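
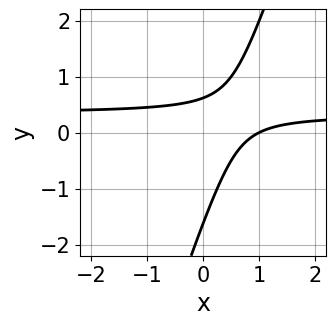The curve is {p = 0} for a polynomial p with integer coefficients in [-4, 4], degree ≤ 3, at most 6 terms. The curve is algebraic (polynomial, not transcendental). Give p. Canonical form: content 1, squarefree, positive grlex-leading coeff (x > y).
3*x*y - y^2 - x - y + 1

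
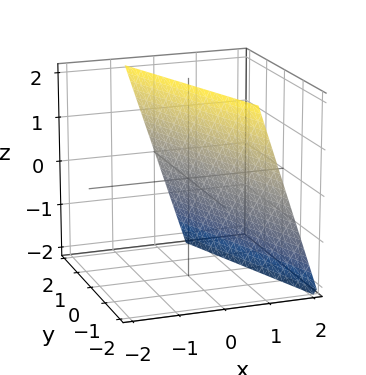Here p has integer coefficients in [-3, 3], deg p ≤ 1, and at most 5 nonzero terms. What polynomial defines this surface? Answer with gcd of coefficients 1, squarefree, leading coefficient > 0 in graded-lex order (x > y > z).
First, deg p = 1.
Then, against the integer gridlines: it meets the z-axis at z = 2 (among the integer gridlines); it crosses the y-axis at the gridline y = 2.
Finally, together with the visible shape, these determine p as stated.

3*x + y + z - 2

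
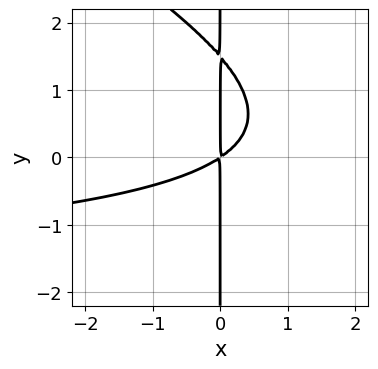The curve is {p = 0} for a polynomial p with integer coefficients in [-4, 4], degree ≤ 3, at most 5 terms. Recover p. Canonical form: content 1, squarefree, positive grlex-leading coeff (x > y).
x^2*y + 2*x*y^2 + 2*x^2 - 3*x*y

The degree is 3 — the shape is more complex than any degree-2 curve.
Checking where it meets the axes: every point of the y-axis in the box is on the curve.
Matching integer coefficients to the picture gives p.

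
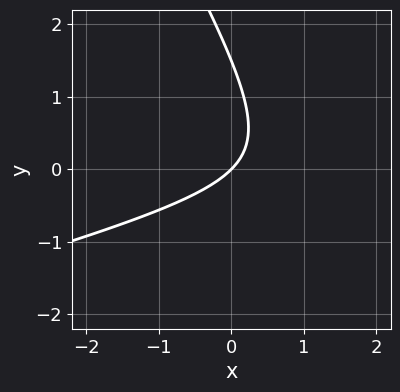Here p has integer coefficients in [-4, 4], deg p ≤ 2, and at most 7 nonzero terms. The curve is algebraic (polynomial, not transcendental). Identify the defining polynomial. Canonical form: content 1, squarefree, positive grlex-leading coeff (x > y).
x^2 - 3*x*y - 2*y^2 - 3*x + 3*y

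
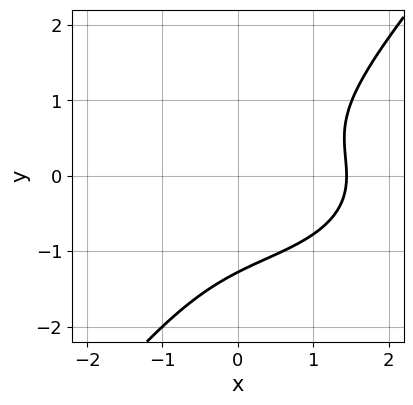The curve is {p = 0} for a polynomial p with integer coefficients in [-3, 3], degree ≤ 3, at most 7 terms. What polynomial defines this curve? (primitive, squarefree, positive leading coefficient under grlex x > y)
First, degree: a generic line meets the curve in up to 3 points, so deg p = 3.
Finally, solving for integer coefficients yields p as stated.

x^3 + 3*x*y^2 - 3*y^3 - 2*y^2 - 3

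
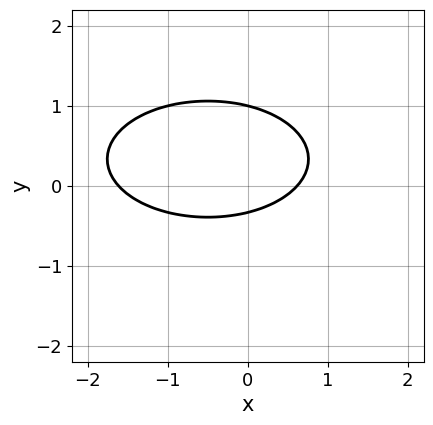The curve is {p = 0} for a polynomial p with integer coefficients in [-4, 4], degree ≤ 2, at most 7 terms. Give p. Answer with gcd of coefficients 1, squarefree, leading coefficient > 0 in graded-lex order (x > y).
First, degree: the shape is more complex than any degree-1 curve, so deg p = 2.
Then, checking where it meets the axes: one y-axis crossing is at y = 1.
Finally, these observations pin down the coefficients.

x^2 + 3*y^2 + x - 2*y - 1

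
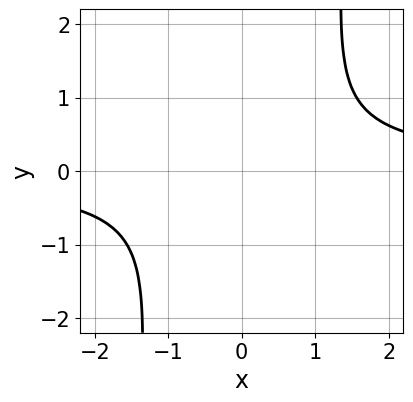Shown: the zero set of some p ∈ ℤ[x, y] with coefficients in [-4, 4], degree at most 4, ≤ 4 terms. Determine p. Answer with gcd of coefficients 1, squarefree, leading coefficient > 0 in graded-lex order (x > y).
3*x^3*y - 3*x^2 - 2*x*y - y^2

1. deg p = 4. A generic line meets the curve in up to 4 points.
2. Matching integer coefficients to the picture gives p.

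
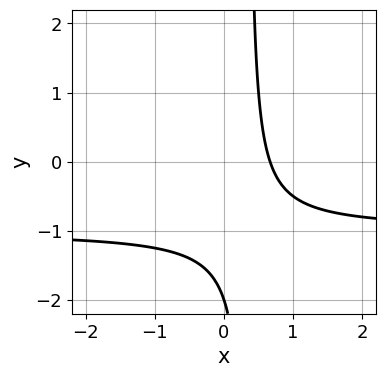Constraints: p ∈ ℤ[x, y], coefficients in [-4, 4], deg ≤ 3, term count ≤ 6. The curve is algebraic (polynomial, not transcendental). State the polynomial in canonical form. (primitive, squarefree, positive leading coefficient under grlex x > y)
3*x*y + 3*x - y - 2

First, deg p = 2.
Then, from the axis intercepts and sections: it crosses the y-axis at the gridline y = -2.
Finally, solving for integer coefficients yields p as stated.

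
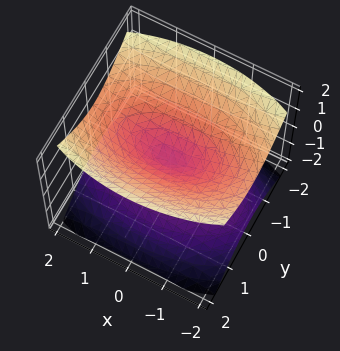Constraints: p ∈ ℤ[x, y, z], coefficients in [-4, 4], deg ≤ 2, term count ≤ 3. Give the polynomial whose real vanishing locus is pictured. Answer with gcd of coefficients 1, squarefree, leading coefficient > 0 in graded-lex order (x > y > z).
First, I count 2 distinct pieces.
Then, deg p = 2.
Next, symmetries: mirror symmetry x ↦ −x ⇒ only even powers of x; mirror symmetry y ↦ −y ⇒ only even powers of y; it's symmetric under z → −z, forcing even powers of z.
Next, observable constraints: one y-axis crossing is at y = 0; it crosses the z-axis at the gridline z = 0.
Finally, putting this together gives p.

x^2 + 3*y^2 - 3*z^2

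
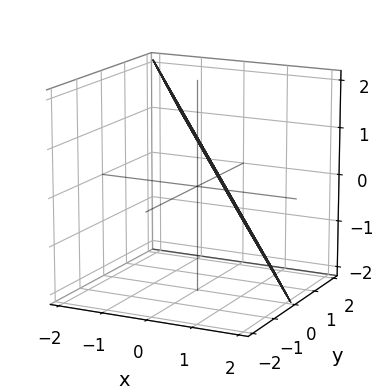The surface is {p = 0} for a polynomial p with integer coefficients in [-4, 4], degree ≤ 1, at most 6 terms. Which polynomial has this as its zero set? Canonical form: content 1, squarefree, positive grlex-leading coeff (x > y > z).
3*x + 2*y + 2*z - 2

Degree: the surface is flat (a plane), so deg p = 1.
Observable constraints: it meets the z-axis at z = 1 (among the integer gridlines); it meets the y-axis at y = 1 (among the integer gridlines).
Together with the visible shape, these determine p as stated.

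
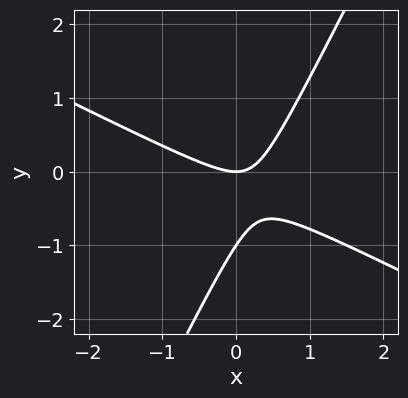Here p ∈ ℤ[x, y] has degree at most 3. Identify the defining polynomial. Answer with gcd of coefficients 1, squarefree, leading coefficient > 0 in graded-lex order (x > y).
2*x^2 + 3*x*y - 2*y^2 - 2*y

(a) The degree is 2 — no degree-1 curve has this shape.
(b) From the axis intercepts and sections: one x-axis crossing is at x = 0; among the integer gridlines, it crosses the y-axis at y ∈ {-1, 0}.
(c) Together with the visible shape, these determine p as stated.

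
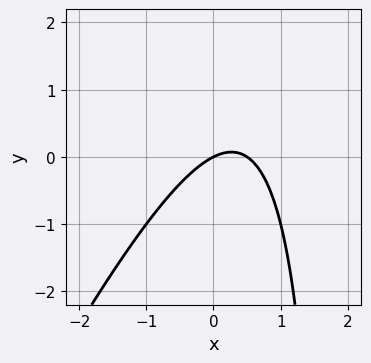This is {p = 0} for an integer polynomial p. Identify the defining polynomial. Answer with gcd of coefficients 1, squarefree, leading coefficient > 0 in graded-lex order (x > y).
Degree: no degree-1 curve has this shape, so deg p = 2.
Checking where it meets the axes: it crosses the y-axis at the gridline y = 0; it meets the x-axis at x = 0 (among the integer gridlines).
Assembling these constraints gives the stated polynomial.

2*x^2 - x*y - x + 2*y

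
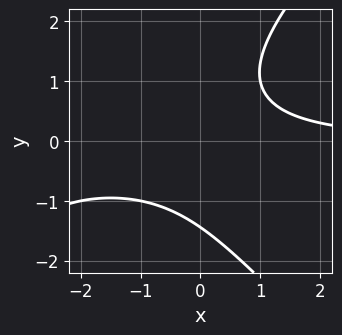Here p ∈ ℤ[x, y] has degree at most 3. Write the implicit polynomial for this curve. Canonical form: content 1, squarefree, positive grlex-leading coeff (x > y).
x^2*y - y^3 + 3*x*y - 3

Degree: a generic line meets the curve in up to 3 points, so deg p = 3.
Checking where it meets the axes: the curve avoids every integer x-axis point in the box.
The integer polynomial consistent with all of this is the stated p.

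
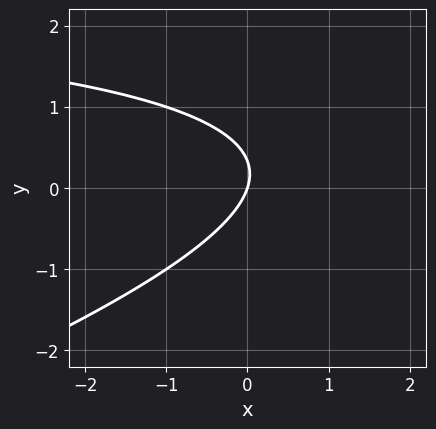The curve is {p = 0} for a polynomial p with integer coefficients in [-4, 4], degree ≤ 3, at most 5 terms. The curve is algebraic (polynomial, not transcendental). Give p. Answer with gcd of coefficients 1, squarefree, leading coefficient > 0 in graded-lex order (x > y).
x*y - 3*y^2 - 3*x + y

1. deg p = 2.
2. Checking where it meets the axes: it meets the y-axis at y = 0 (among the integer gridlines); it meets the x-axis at x = 0 (among the integer gridlines).
3. Solving for integer coefficients yields p as stated.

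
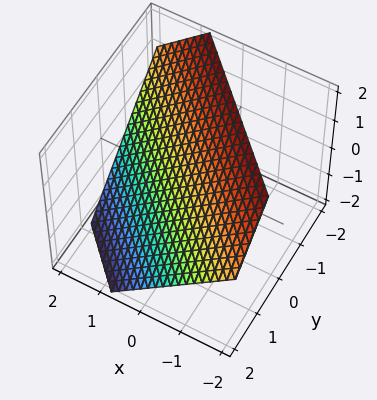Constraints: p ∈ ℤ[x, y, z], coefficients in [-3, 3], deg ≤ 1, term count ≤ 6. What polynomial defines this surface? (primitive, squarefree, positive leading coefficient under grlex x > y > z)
3*x + 3*y + 3*z - 2

1. deg p = 1.
2. Matching integer coefficients to the picture gives p.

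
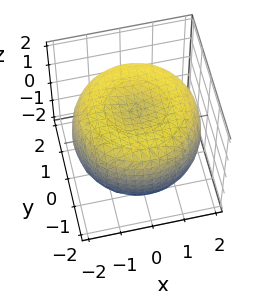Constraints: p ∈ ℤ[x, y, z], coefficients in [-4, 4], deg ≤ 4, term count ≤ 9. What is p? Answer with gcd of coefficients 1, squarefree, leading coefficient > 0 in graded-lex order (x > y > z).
x^4 + 2*x^2*y^2 + y^4 - 3*x^2 - 3*y^2 + 3*z^2 - 3

1. The degree is 4 — the shape is more complex than any degree-3 surface.
2. Symmetry: every cross-section ⟂ z is a circle, so x, y appear only via x² + y².
3. Reading off the gridlines: a circular section at z = 1 has radius between 1 and 2; the z-axis gridline crossings are at z ∈ {-1, 1}.
4. These observations pin down the coefficients.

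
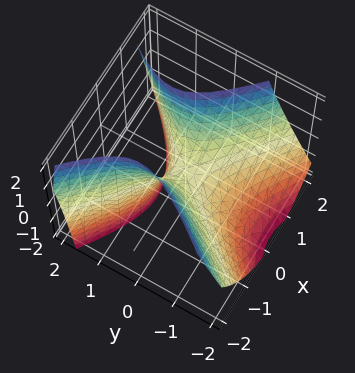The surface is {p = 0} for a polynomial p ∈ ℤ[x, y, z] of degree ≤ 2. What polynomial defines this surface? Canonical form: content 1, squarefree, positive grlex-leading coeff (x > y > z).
Degree: a generic line meets the surface in up to 2 points, so deg p = 2.
Checking where it meets the axes: it meets the z-axis at z = 0 (among the integer gridlines); one y-axis crossing is at y = 0; it meets the x-axis at x = 0 (among the integer gridlines).
Matching integer coefficients to the picture gives p.

3*x^2 + x*y - 3*y^2 + 2*y*z - 2*z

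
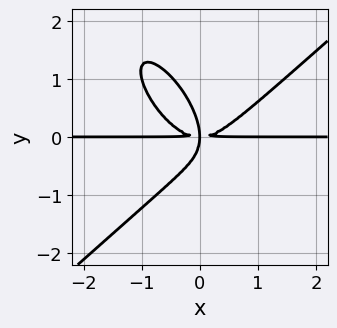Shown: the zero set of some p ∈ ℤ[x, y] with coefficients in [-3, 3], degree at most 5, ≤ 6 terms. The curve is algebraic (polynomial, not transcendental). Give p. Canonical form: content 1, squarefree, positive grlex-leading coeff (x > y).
3*x^3*y - 2*x*y^3 - 2*y^4 - 3*x*y^2

1. The degree is 4 — a generic line meets the curve in up to 4 points.
2. Reading off the gridlines: the visible x-axis segment lies entirely on the curve.
3. Together with the visible shape, these determine p as stated.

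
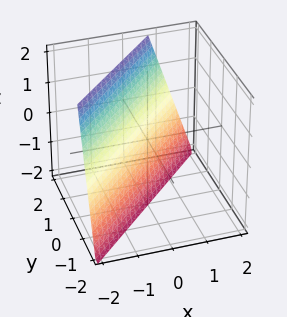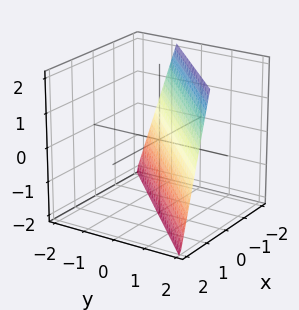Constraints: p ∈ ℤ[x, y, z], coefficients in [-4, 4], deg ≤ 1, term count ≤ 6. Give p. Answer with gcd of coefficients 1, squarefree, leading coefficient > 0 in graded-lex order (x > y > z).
3*x - 3*y + z + 2

Degree: every cross-section is a straight line — this is a plane, so deg p = 1.
Reading off the gridlines: it crosses the z-axis at the gridline z = -2.
Solving for integer coefficients yields p as stated.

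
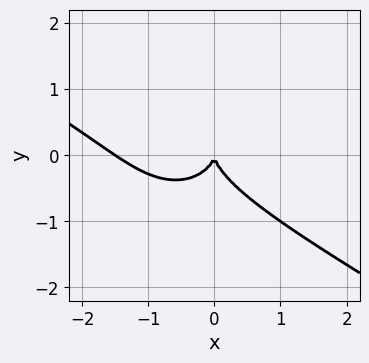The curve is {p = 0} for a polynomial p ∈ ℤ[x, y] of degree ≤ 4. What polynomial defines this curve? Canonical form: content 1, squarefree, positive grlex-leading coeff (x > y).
1. Degree: a generic line meets the curve in up to 3 points, so deg p = 3.
2. Observable constraints: one x-axis crossing is at x = 0; one y-axis crossing is at y = 0.
3. Fitting integer coefficients to these (and the overall shape) gives p.

2*x^3 + 3*x^2*y + x*y^2 + 3*y^3 + 3*x^2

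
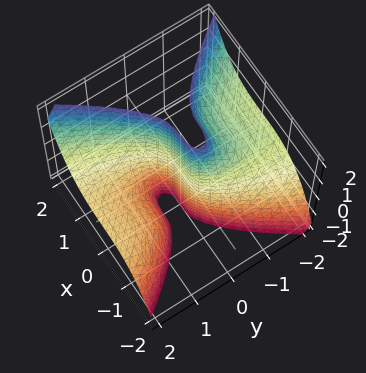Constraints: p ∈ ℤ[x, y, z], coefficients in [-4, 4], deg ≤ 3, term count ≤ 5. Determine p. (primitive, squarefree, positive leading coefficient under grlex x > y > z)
x^3 - y^2*z - y

(a) Degree: a generic line meets the surface in up to 3 points, so deg p = 3.
(b) Observable constraints: it crosses the x-axis at the gridline x = 0; one y-axis crossing is at y = 0; the visible z-axis segment lies entirely on the surface.
(c) Assembling these constraints gives the stated polynomial.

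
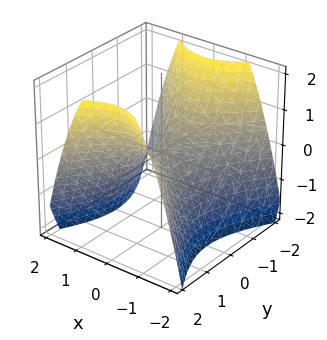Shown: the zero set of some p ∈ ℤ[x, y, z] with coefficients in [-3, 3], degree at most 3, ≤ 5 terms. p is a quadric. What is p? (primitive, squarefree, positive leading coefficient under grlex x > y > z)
First, deg p = 2. A saddle surface; a quadric.
Then, symmetries: it's symmetric under y → −y, forcing even powers of y; it's symmetric under x → −x, forcing even powers of x.
Next, observable constraints: it crosses the z-axis at the gridline z = 0; it meets the x-axis at x = 0 (among the integer gridlines).
Finally, together with the visible shape, these determine p as stated.

3*x^2 - 2*y^2 + 3*z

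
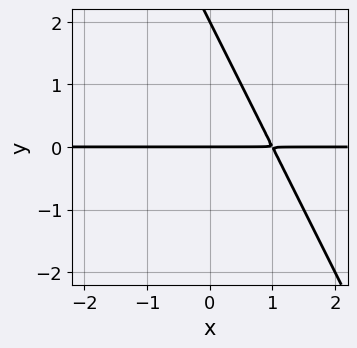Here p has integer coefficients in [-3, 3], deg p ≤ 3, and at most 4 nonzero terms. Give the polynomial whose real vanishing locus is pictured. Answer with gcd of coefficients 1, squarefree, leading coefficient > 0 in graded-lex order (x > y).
Degree: a generic line meets the curve in up to 2 points, so deg p = 2.
From the axis intercepts and sections: the y-axis gridline crossings are at y ∈ {0, 2}; the visible x-axis segment lies entirely on the curve.
Assembling these constraints gives the stated polynomial.

2*x*y + y^2 - 2*y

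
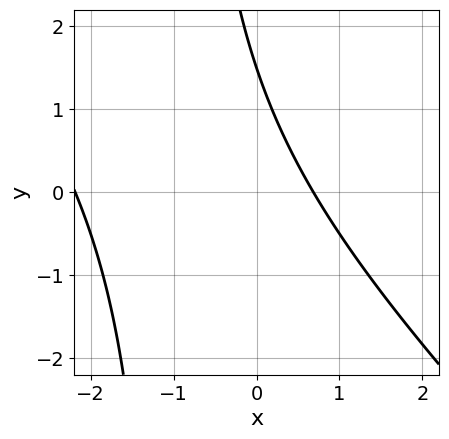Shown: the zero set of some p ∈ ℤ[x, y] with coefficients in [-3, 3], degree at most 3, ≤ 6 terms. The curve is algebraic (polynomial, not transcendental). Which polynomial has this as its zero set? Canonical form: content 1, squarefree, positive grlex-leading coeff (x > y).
2*x^2 + 2*x*y + 3*x + 2*y - 3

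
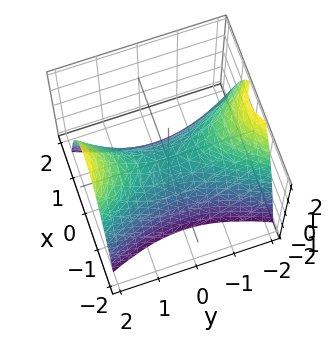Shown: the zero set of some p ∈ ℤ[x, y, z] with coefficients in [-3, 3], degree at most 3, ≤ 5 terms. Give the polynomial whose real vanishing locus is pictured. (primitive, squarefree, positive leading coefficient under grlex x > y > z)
3*x^2 - y^2 + 2*z

(a) The degree is 2 — a hyperbolic paraboloid; a quadric.
(b) Symmetries: it's symmetric under x → −x, forcing even powers of x; the y ↦ −y reflection is a symmetry, so y appears only in even powers.
(c) Against the integer gridlines: it crosses the x-axis at the gridline x = 0; it crosses the y-axis at the gridline y = 0.
(d) Putting this together gives p.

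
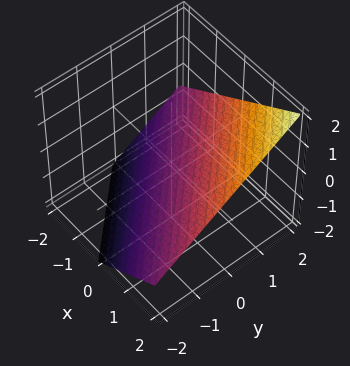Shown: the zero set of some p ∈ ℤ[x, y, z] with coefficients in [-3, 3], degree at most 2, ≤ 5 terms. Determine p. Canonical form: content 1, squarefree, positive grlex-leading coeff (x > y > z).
1. Degree: every cross-section is a straight line — this is a plane, so deg p = 1.
2. Checking where it meets the axes: it meets the x-axis at x = 1 (among the integer gridlines); it crosses the y-axis at the gridline y = 1.
3. Fitting integer coefficients to these (and the overall shape) gives p.

2*x + 2*y - 3*z - 2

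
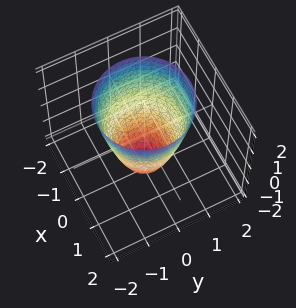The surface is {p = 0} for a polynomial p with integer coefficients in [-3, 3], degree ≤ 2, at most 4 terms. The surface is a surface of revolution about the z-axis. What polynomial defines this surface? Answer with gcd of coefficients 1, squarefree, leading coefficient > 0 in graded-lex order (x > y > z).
2*x^2 + 2*y^2 - z - 2

Degree: a generic line meets the surface in up to 2 points, so deg p = 2.
Symmetry: the z-axis is an axis of rotation, so x and y enter only as x² + y².
Checking where it meets the axes: the y-axis gridline crossings are at y ∈ {-1, 1}; it crosses the z-axis at the gridline z = -2.
The integer polynomial consistent with all of this is the stated p. Check: (-1, 0, 0) on the x-axis lies on the surface, and p(-1, 0, 0) = 0. ✓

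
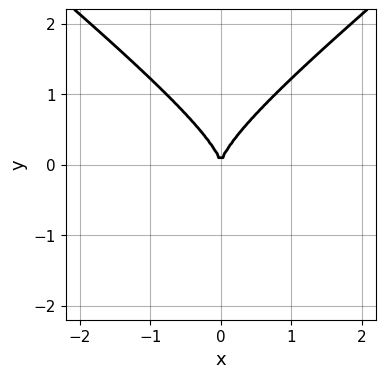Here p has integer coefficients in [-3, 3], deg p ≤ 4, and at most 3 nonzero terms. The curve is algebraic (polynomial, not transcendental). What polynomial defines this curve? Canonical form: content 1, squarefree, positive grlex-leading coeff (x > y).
First, deg p = 3. No degree-2 curve has this shape.
Then, symmetries: mirror symmetry x ↦ −x ⇒ only even powers of x.
Next, against the integer gridlines: it meets the y-axis at y = 0 (among the integer gridlines); one x-axis crossing is at x = 0.
Finally, assembling these constraints gives the stated polynomial.

2*x^2*y - 3*y^3 + 3*x^2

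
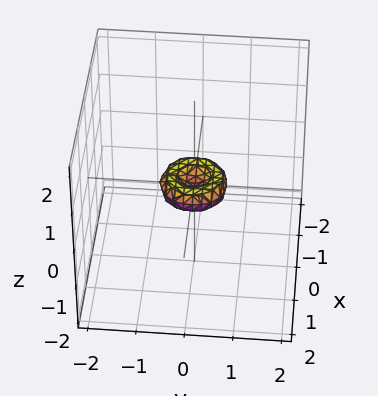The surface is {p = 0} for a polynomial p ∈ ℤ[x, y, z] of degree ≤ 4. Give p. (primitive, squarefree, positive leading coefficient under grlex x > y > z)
2*x^4 + 4*x^2*y^2 + 2*y^4 - x^2 - y^2 + 2*z^2

1. Degree: no degree-3 surface has this shape, so deg p = 4.
2. Symmetries: rotational symmetry about the z-axis ⇒ p depends on x, y only through x² + y².
3. Reading off the gridlines: it meets the x-axis at x = 0 (among the integer gridlines); a circular section at z = 0 has radius between 0 and 1.
4. Together with the visible shape, these determine p as stated.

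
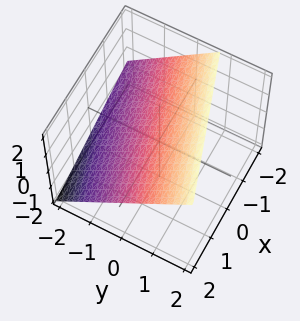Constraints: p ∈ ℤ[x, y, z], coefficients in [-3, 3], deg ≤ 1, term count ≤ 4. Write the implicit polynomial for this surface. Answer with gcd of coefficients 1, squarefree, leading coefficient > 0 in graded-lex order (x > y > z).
deg p = 1. Every cross-section is a straight line — this is a plane.
From the visible intercepts: it crosses the x-axis at the gridline x = 2.
Matching integer coefficients to the picture gives p.

x - 3*y + 3*z - 2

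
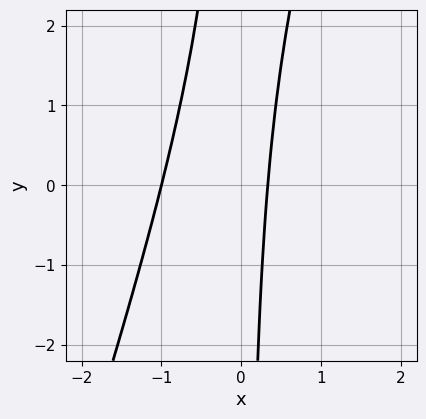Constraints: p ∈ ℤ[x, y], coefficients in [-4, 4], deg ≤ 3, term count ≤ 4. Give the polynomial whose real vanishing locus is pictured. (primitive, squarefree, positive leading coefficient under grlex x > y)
1. deg p = 2. No degree-1 curve has this shape.
2. Reading off the gridlines: one x-axis crossing is at x = -1; the curve avoids every integer y-axis point in the box.
3. These observations pin down the coefficients.

3*x^2 - x*y + 2*x - 1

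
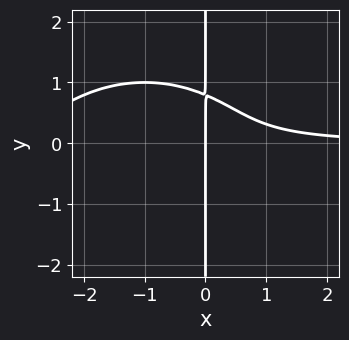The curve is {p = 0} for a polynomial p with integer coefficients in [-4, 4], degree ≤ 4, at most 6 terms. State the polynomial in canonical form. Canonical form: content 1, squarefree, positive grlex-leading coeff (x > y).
x^3*y + 2*x*y^3 + 2*x^2*y - x

Degree: the shape is more complex than any degree-3 curve, so deg p = 4.
Checking where it meets the axes: it crosses the x-axis at the gridline x = 0; the visible y-axis segment lies entirely on the curve.
Fitting integer coefficients to these (and the overall shape) gives p.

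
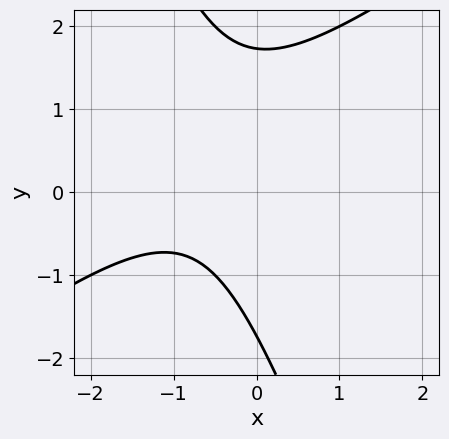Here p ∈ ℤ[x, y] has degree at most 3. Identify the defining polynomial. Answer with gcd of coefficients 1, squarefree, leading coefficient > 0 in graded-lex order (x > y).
2*x^2 - 2*x*y - y^2 + 3*x + 3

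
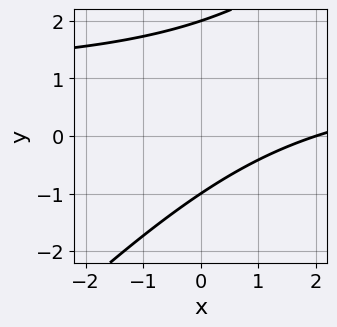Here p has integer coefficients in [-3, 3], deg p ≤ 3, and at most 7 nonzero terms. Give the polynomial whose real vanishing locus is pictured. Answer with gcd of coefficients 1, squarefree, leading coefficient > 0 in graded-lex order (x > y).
1. Degree: a generic line meets the curve in up to 2 points, so deg p = 2.
2. From the visible intercepts: one x-axis crossing is at x = 2; the y-axis gridline crossings are at y ∈ {-1, 2}.
3. Fitting integer coefficients to these (and the overall shape) gives p.

x*y - y^2 - x + y + 2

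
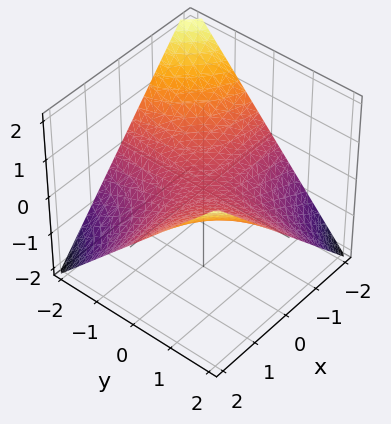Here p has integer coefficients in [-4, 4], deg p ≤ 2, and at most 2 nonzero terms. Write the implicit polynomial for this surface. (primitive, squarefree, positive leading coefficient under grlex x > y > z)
(a) The degree is 2 — a saddle surface; a quadric.
(b) Against the integer gridlines: the visible x-axis segment lies entirely on the surface; every point of the y-axis in the box is on the surface; one z-axis crossing is at z = 0.
(c) Putting this together gives p.

x*y - 2*z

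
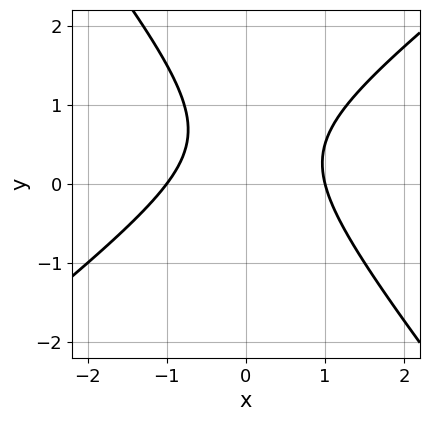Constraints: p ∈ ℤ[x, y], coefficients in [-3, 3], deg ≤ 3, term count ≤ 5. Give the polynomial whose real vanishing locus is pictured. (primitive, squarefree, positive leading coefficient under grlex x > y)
2*x^2 - x*y - 2*y^2 + 2*y - 2

(a) deg p = 2. No degree-1 curve has this shape.
(b) Checking where it meets the axes: among the integer gridlines, it crosses the x-axis at x ∈ {-1, 1}; the curve avoids every integer y-axis point in the box.
(c) Putting this together gives p.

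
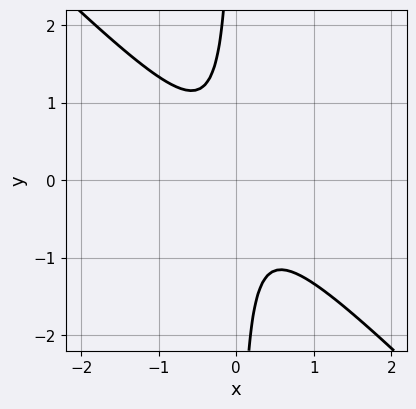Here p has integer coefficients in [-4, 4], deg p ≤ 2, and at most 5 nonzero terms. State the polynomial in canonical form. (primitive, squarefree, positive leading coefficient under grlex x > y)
(a) Degree: no degree-1 curve has this shape, so deg p = 2.
(b) From the axis intercepts and sections: no x-intercept at any integer in the box; it misses every integer gridline on the y-axis.
(c) Putting this together gives p.

3*x^2 + 3*x*y + 1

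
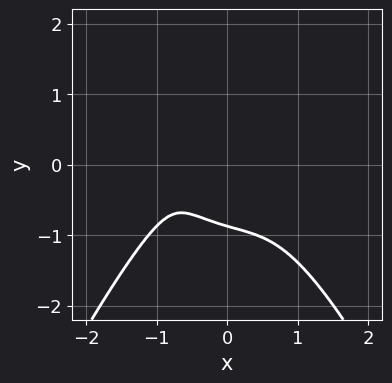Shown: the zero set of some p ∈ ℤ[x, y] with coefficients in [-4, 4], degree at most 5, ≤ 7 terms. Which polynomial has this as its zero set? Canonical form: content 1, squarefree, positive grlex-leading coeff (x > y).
1. The degree is 4 — a generic line meets the curve in up to 4 points.
2. From the axis intercepts and sections: no x-intercept at any integer in the box.
3. Fitting integer coefficients to these (and the overall shape) gives p.

3*x^4 + x^3 + 3*y^3 + 2*x + 2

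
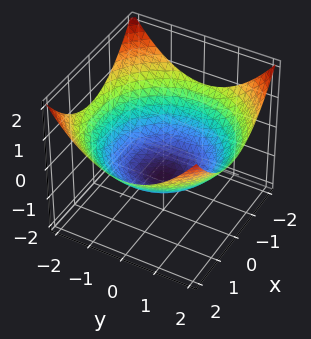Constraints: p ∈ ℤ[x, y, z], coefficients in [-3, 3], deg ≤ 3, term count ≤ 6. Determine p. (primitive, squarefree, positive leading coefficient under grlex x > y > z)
x^2 + y^2 - 3*z - 3

1. Degree: a generic line meets the surface in up to 2 points, so deg p = 2.
2. Symmetries: rotational symmetry about the z-axis ⇒ p depends on x, y only through x² + y².
3. Checking where it meets the axes: a circular section at z = 0 has radius between 1 and 2; it crosses the z-axis at the gridline z = -1.
4. Assembling these constraints gives the stated polynomial.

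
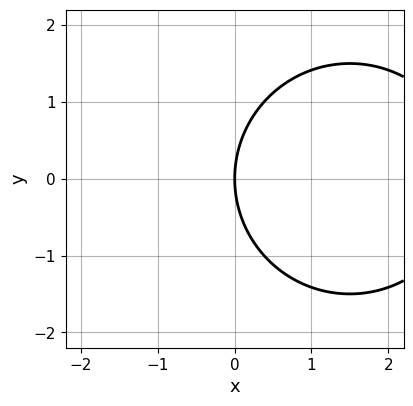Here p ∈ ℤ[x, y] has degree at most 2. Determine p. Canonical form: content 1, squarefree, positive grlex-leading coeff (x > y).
x^2 + y^2 - 3*x

First, degree: a generic line meets the curve in up to 2 points, so deg p = 2.
Next, symmetries: it's symmetric under y → −y, forcing even powers of y.
Next, observable constraints: one x-axis crossing is at x = 0; it crosses the y-axis at the gridline y = 0.
Finally, fitting integer coefficients to these (and the overall shape) gives p.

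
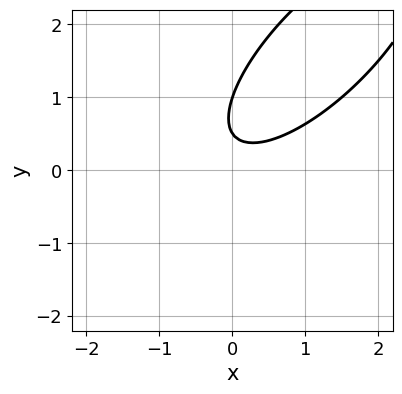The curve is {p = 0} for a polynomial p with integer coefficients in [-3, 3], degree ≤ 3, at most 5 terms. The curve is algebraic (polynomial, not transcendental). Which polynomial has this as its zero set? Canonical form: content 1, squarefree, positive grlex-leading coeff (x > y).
First, deg p = 2. A generic line meets the curve in up to 2 points.
Then, checking where it meets the axes: it misses every integer gridline on the x-axis; it meets the y-axis at y = 1 (among the integer gridlines).
Finally, matching integer coefficients to the picture gives p.

2*x^2 - 3*x*y + 2*y^2 - 3*y + 1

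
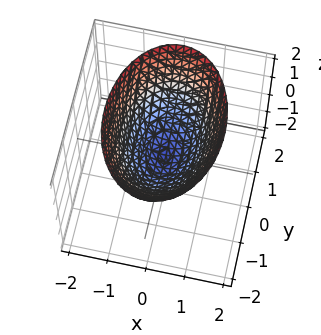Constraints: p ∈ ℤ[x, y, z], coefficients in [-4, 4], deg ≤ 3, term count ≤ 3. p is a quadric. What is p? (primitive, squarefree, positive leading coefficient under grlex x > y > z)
2*x^2 + y^2 - 2*z

Degree: a single bowl opening along one axis; a quadric, so deg p = 2.
Symmetries: the x ↦ −x reflection is a symmetry, so x appears only in even powers; the y ↦ −y reflection is a symmetry, so y appears only in even powers.
Reading off the gridlines: one y-axis crossing is at y = 0; it crosses the z-axis at the gridline z = 0.
Matching integer coefficients to the picture gives p.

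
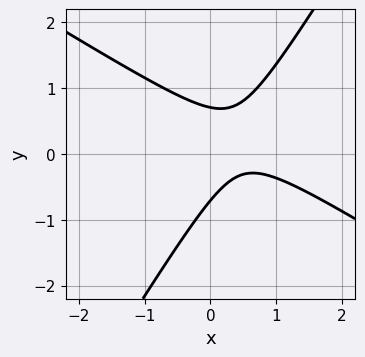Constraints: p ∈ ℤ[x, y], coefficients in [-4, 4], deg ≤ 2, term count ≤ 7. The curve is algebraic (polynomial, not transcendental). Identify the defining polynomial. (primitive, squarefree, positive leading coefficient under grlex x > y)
First, degree: the shape is more complex than any degree-1 curve, so deg p = 2.
Next, checking where it meets the axes: the curve avoids every integer x-axis point in the box.
Finally, together with the visible shape, these determine p as stated.

2*x^2 + 2*x*y - 2*y^2 - 2*x + 1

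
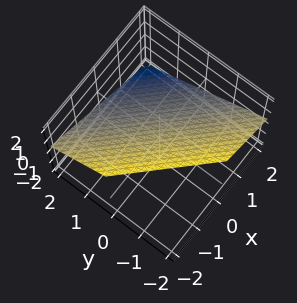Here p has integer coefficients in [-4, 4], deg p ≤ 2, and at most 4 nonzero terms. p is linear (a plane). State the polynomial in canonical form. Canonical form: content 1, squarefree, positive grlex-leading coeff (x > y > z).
2*x + 2*y + 3*z - 2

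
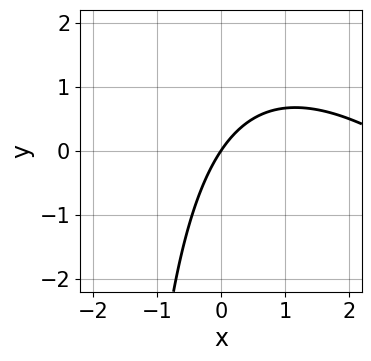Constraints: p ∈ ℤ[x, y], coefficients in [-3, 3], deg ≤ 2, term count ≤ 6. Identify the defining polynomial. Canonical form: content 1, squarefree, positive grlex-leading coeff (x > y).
First, the degree is 2 — no degree-1 curve has this shape.
Then, from the axis intercepts and sections: one y-axis crossing is at y = 0; one x-axis crossing is at x = 0.
Finally, together with the visible shape, these determine p as stated.

x^2 + x*y - 3*x + 2*y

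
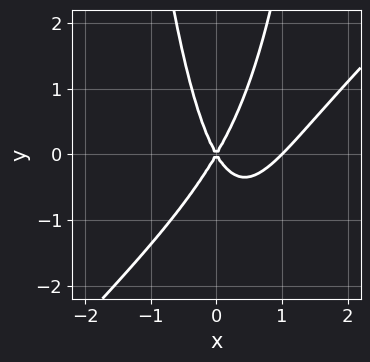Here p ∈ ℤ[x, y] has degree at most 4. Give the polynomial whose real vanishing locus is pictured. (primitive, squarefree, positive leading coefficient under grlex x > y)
First, degree: the shape is more complex than any degree-2 curve, so deg p = 3.
Next, from the visible intercepts: one y-axis crossing is at y = 0; among the integer gridlines, it crosses the x-axis at x ∈ {0, 1}.
Finally, fitting integer coefficients to these (and the overall shape) gives p.

3*x^3 - 3*x^2*y - 3*x^2 + y^2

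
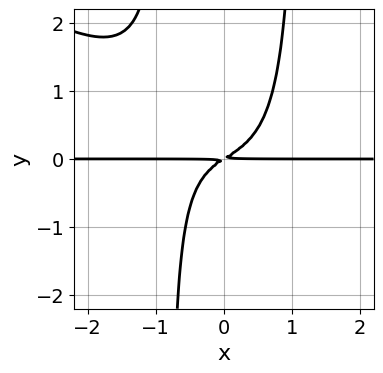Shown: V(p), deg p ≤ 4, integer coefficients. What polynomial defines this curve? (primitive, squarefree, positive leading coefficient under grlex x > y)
(a) Degree: the shape is more complex than any degree-3 curve, so deg p = 4.
(b) Checking where it meets the axes: the visible x-axis segment lies entirely on the curve.
(c) Fitting integer coefficients to these (and the overall shape) gives p.

2*x^3*y + 3*x^2*y^2 - x*y^2 + 2*x*y - 3*y^2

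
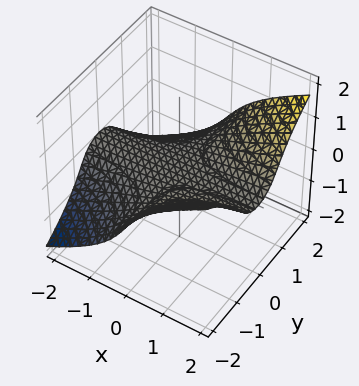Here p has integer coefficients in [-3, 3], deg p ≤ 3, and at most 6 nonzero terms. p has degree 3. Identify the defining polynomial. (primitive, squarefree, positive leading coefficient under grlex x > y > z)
x*y^2 + x*z^2 - 2*z^3 - 3*z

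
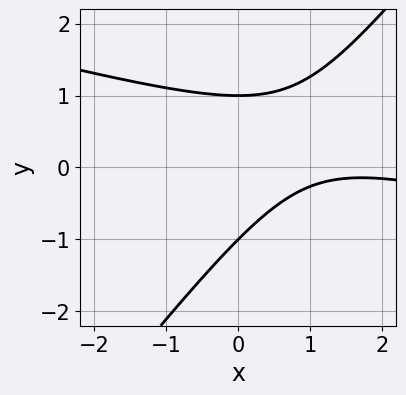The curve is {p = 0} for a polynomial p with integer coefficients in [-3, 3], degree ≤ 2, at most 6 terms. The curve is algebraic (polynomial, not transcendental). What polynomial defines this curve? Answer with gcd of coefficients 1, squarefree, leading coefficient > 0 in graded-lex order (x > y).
x^2 + 3*x*y - 3*y^2 - 3*x + 3

First, degree: a generic line meets the curve in up to 2 points, so deg p = 2.
Next, reading off the gridlines: the curve avoids every integer x-axis point in the box; among the integer gridlines, it crosses the y-axis at y ∈ {-1, 1}.
Finally, these observations pin down the coefficients.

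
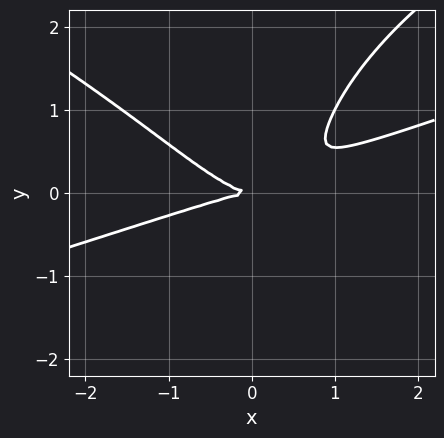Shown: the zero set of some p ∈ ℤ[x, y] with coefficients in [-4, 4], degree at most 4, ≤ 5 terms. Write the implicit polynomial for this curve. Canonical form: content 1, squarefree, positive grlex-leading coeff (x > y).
y^4 + x^3 - 2*x^2*y - 3*x*y^2 + 3*y^2

First, the degree is 4 — the shape is more complex than any degree-3 curve.
Next, checking where it meets the axes: one x-axis crossing is at x = 0; one y-axis crossing is at y = 0.
Finally, fitting integer coefficients to these (and the overall shape) gives p.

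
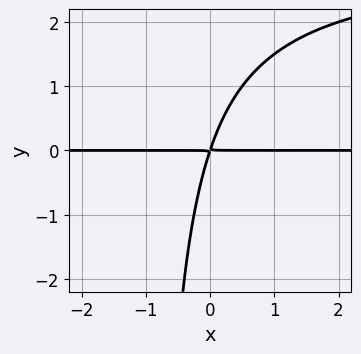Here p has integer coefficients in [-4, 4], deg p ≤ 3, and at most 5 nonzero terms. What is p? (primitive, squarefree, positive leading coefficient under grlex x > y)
x*y^2 - 3*x*y + y^2

(a) deg p = 3.
(b) Observable constraints: the visible x-axis segment lies entirely on the curve.
(c) These observations pin down the coefficients.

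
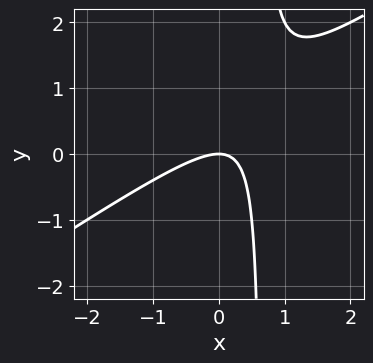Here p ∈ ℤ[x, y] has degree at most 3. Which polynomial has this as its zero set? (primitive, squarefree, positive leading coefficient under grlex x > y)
deg p = 2. A generic line meets the curve in up to 2 points.
From the visible intercepts: it crosses the x-axis at the gridline x = 0; one y-axis crossing is at y = 0.
Solving for integer coefficients yields p as stated.

2*x^2 - 3*x*y + 2*y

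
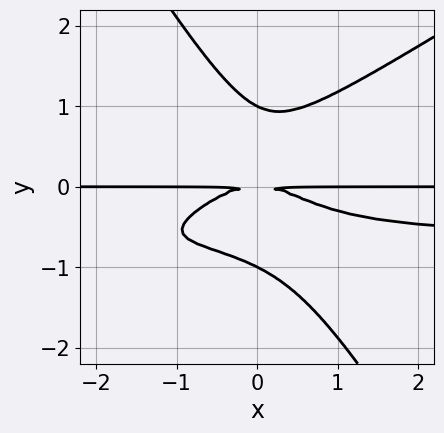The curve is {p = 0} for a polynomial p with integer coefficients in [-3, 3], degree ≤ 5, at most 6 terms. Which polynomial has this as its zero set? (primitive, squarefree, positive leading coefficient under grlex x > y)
3*x^2*y^2 - 3*x*y^3 - 3*y^4 + 2*x^2*y + 3*y^2

First, degree: no degree-3 curve has this shape, so deg p = 4.
Then, against the integer gridlines: every point of the x-axis in the box is on the curve; among the integer gridlines, it crosses the y-axis at y ∈ {-1, 1}.
Finally, fitting integer coefficients to these (and the overall shape) gives p.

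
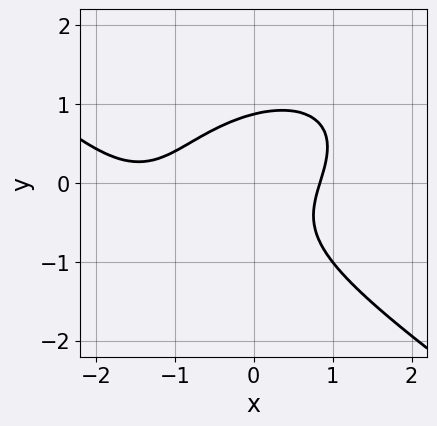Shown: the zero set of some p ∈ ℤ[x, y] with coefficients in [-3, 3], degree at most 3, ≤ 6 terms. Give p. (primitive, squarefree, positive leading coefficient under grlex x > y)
First, deg p = 3.
Finally, solving for integer coefficients yields p as stated.

x^3 + 3*y^3 + 2*x^2 - 2*x*y - 2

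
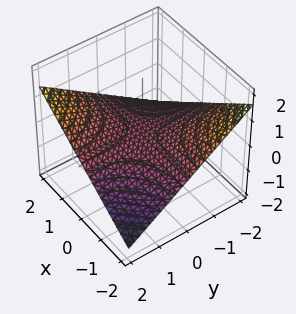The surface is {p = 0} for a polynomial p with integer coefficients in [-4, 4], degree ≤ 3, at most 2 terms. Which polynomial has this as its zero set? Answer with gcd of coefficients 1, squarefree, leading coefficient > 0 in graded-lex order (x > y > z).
x*y - 3*z

(a) deg p = 2.
(b) Against the integer gridlines: the visible x-axis segment lies entirely on the surface; the visible y-axis segment lies entirely on the surface.
(c) Together with the visible shape, these determine p as stated.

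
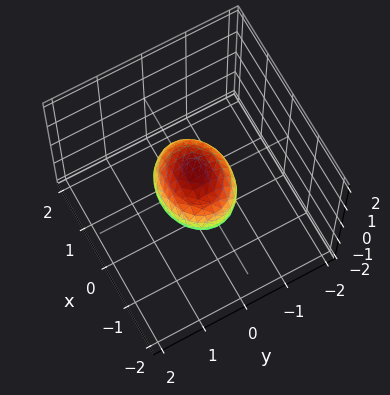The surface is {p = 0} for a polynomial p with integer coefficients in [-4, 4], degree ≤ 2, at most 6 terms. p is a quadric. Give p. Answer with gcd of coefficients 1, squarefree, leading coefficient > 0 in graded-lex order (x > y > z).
(a) Degree: a closed, bounded, convex surface; a quadric, so deg p = 2.
(b) Symmetries: mirror symmetry y ↦ −y ⇒ only even powers of y; it's symmetric under x → −x, forcing even powers of x; the z ↦ −z reflection is a symmetry, so z appears only in even powers.
(c) Against the integer gridlines: among the integer gridlines, it crosses the x-axis at x ∈ {-1, 1}.
(d) These observations pin down the coefficients.

2*x^2 + 3*y^2 + 3*z^2 - 2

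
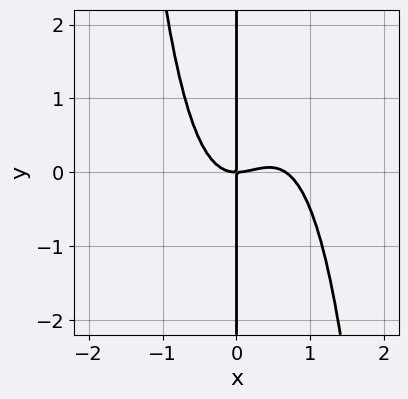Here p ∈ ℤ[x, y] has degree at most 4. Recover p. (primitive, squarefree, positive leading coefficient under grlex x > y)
3*x^4 - 2*x^3 + 2*x*y

The degree is 4 — no degree-3 curve has this shape.
Observable constraints: it crosses the x-axis at the gridline x = 0; every point of the y-axis in the box is on the curve.
Assembling these constraints gives the stated polynomial.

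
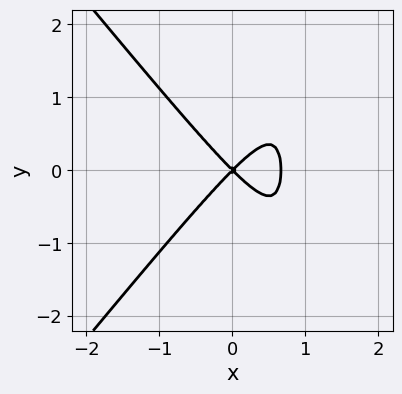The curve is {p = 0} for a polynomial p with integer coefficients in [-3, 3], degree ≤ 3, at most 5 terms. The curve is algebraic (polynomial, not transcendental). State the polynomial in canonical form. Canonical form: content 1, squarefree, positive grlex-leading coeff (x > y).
3*x^3 - 2*x*y^2 - 2*x^2 + 2*y^2

(a) Degree: a generic line meets the curve in up to 3 points, so deg p = 3.
(b) Symmetries: mirror symmetry y ↦ −y ⇒ only even powers of y.
(c) Against the integer gridlines: one x-axis crossing is at x = 0; one y-axis crossing is at y = 0.
(d) Matching integer coefficients to the picture gives p.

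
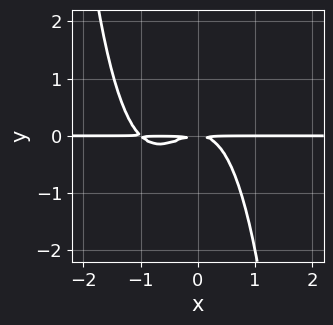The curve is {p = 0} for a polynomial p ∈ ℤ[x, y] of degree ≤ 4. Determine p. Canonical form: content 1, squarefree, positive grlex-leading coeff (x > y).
deg p = 4. No degree-3 curve has this shape.
From the axis intercepts and sections: every point of the x-axis in the box is on the curve.
Together with the visible shape, these determine p as stated.

x^3*y + x^2*y + y^2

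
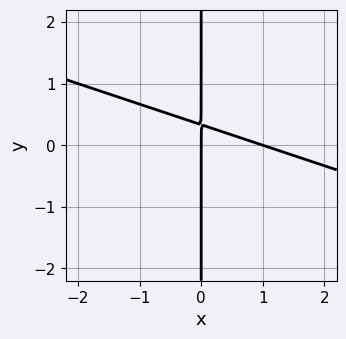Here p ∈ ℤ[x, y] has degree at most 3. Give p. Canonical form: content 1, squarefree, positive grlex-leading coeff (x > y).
x^2 + 3*x*y - x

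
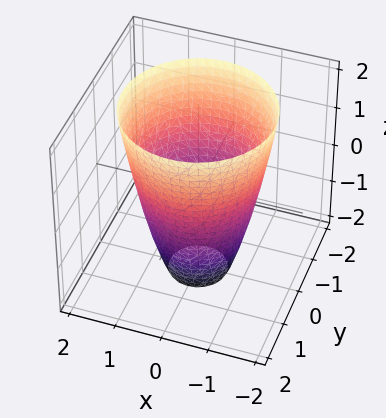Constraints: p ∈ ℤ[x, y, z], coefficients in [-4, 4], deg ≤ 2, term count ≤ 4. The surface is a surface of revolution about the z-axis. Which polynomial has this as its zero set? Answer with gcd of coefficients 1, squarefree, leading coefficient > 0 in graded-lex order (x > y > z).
2*x^2 + 2*y^2 - z - 3

First, degree: the shape is more complex than any degree-1 surface, so deg p = 2.
Next, symmetries: rotational symmetry about the z-axis ⇒ p depends on x, y only through x² + y².
Next, reading off the gridlines: it misses every integer gridline on the z-axis; a circular section at z = 2 has radius between 1 and 2.
Finally, the integer polynomial consistent with all of this is the stated p.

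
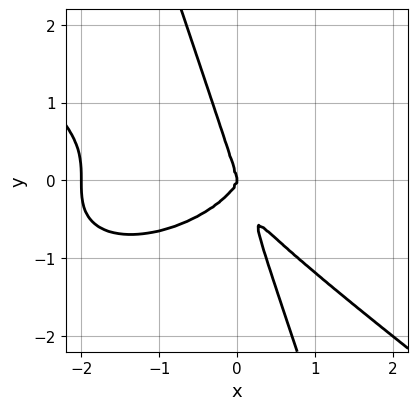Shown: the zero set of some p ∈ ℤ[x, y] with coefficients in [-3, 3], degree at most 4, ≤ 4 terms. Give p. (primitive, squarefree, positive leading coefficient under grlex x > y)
Degree: a generic line meets the curve in up to 4 points, so deg p = 4.
Reading off the gridlines: it meets the y-axis at y = 0 (among the integer gridlines); the x-axis gridline crossings are at x ∈ {-2, 0}.
Together with the visible shape, these determine p as stated.

x^4 + 3*x*y^3 + y^4 + 2*x^3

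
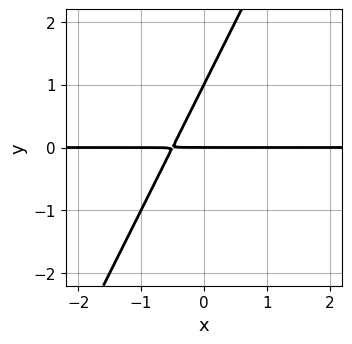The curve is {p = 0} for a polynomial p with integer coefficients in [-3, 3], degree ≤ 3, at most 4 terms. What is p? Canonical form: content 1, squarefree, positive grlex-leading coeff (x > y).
2*x*y - y^2 + y

1. Degree: the shape is more complex than any degree-1 curve, so deg p = 2.
2. Against the integer gridlines: the visible x-axis segment lies entirely on the curve; the y-axis gridline crossings are at y ∈ {0, 1}.
3. Solving for integer coefficients yields p as stated.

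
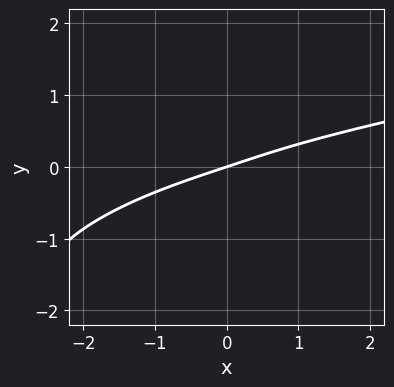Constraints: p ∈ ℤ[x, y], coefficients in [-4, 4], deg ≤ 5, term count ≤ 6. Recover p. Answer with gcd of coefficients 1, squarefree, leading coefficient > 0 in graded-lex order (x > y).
The degree is 4 — a generic line meets the curve in up to 4 points.
Observable constraints: it crosses the x-axis at the gridline x = 0; it crosses the y-axis at the gridline y = 0.
Solving for integer coefficients yields p as stated.

x^2*y^2 - x^3 + 3*x^2*y - x + 3*y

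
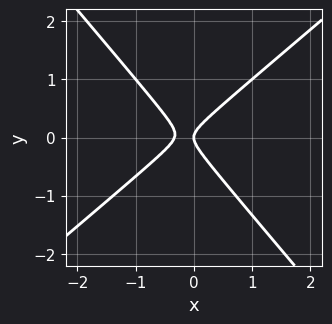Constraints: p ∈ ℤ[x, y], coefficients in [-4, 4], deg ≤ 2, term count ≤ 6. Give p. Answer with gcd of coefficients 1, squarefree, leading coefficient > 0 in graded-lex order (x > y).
3*x^2 - x*y - 3*y^2 + x

(a) deg p = 2. A generic line meets the curve in up to 2 points.
(b) Observable constraints: it meets the y-axis at y = 0 (among the integer gridlines); it meets the x-axis at x = 0 (among the integer gridlines).
(c) The integer polynomial consistent with all of this is the stated p.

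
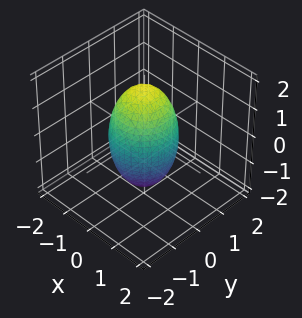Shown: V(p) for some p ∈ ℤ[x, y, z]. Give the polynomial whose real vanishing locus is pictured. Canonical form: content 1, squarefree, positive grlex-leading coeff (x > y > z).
3*x^2 + 3*y^2 + z^2 - 3

First, degree: no degree-1 surface has this shape, so deg p = 2.
Next, symmetries: rotational symmetry about the z-axis ⇒ p depends on x, y only through x² + y².
Next, observable constraints: the y-axis gridline crossings are at y ∈ {-1, 1}; among the integer gridlines, it crosses the x-axis at x ∈ {-1, 1}.
Finally, fitting integer coefficients to these (and the overall shape) gives p.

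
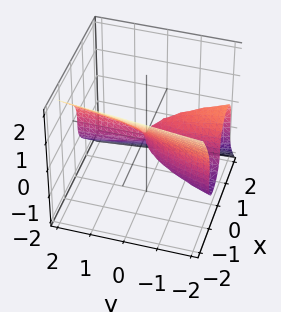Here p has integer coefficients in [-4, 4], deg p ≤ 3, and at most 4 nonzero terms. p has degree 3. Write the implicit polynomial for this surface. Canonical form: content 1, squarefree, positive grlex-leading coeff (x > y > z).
3*x^3 + 2*z^3 + 2*x*y

(a) Degree: a generic line meets the surface in up to 3 points, so deg p = 3.
(b) Checking where it meets the axes: it meets the z-axis at z = 0 (among the integer gridlines); every point of the y-axis in the box is on the surface.
(c) Matching integer coefficients to the picture gives p.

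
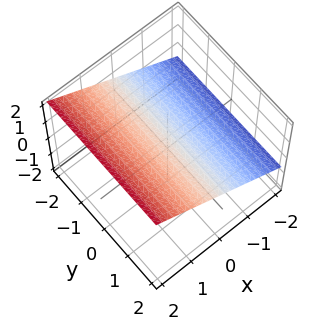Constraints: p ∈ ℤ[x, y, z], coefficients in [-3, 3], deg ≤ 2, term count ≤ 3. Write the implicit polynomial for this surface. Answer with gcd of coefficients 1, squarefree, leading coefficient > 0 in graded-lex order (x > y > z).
2*x - 3*z + 2

deg p = 1.
Against the integer gridlines: no y-intercept at any integer in the box; one x-axis crossing is at x = -1.
Assembling these constraints gives the stated polynomial.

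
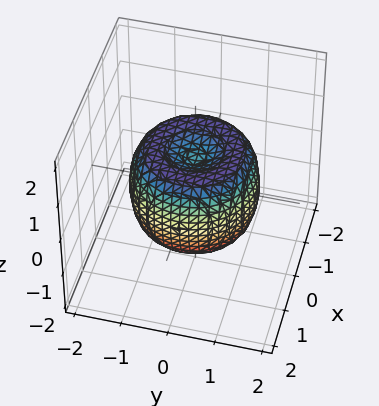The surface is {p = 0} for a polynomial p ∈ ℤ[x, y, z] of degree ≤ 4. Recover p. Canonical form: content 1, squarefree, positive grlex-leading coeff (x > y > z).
2*x^4 + 4*x^2*y^2 + 2*y^4 - 3*x^2 - 3*y^2 + 2*z^2 - 1

First, the degree is 4 — a generic line meets the surface in up to 4 points.
Then, symmetry: every cross-section ⟂ z is a circle, so x, y appear only via x² + y².
Then, against the integer gridlines: a circular section at z = -1 has radius between 0 and 1.
Finally, these observations pin down the coefficients.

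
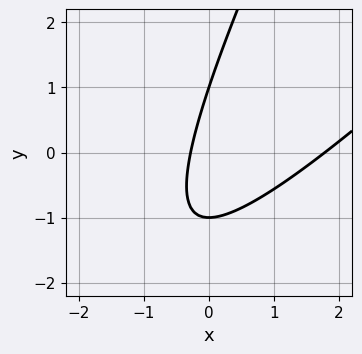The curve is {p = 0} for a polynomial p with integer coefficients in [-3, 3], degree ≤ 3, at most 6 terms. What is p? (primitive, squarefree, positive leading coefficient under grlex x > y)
First, deg p = 2.
Next, from the visible intercepts: the y-axis gridline crossings are at y ∈ {-1, 1}.
Finally, putting this together gives p.

2*x^2 - 3*x*y + y^2 - 3*x - 1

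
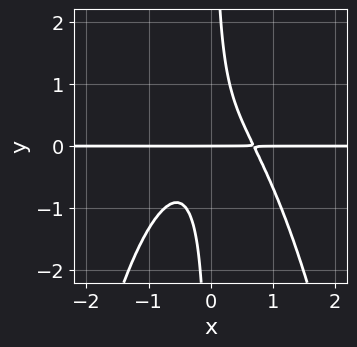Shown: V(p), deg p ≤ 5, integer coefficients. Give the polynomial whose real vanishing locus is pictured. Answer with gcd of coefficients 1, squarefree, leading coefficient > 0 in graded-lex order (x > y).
3*x^3*y + 3*x*y^2 - y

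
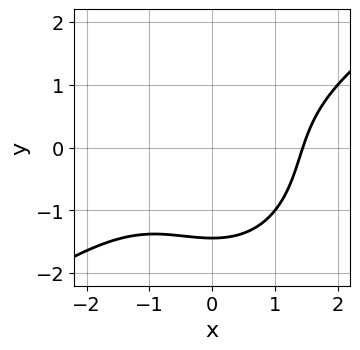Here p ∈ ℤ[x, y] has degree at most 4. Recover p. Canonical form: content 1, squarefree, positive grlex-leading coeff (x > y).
(a) Degree: a generic line meets the curve in up to 3 points, so deg p = 3.
(b) Solving for integer coefficients yields p as stated.

x^3 - x^2*y - y^3 - 3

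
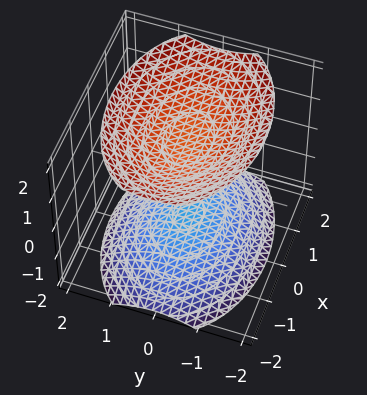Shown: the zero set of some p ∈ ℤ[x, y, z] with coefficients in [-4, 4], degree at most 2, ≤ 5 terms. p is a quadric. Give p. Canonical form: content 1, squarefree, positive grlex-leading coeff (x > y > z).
There are 2 components.
The degree is 2 — two separate bowl-shaped sheets opening away from each other; a quadric.
Symmetries: the x ↦ −x reflection is a symmetry, so x appears only in even powers; the z ↦ −z reflection is a symmetry, so z appears only in even powers; the y ↦ −y reflection is a symmetry, so y appears only in even powers.
From the visible intercepts: no y-intercept at any integer in the box; no x-intercept at any integer in the box.
Assembling these constraints gives the stated polynomial.

x^2 + 2*y^2 - 2*z^2 + 3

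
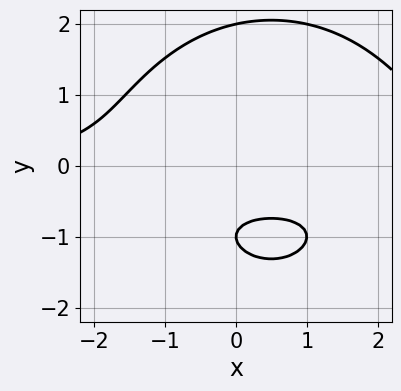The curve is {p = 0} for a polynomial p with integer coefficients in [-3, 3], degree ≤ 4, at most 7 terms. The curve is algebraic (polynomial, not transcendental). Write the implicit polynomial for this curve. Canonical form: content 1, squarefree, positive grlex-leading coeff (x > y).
(a) deg p = 3. A generic line meets the curve in up to 3 points.
(b) Against the integer gridlines: no x-intercept at any integer in the box; among the integer gridlines, it crosses the y-axis at y ∈ {-1, 2}.
(c) Solving for integer coefficients yields p as stated.

x^2*y + y^3 - x*y - 3*y - 2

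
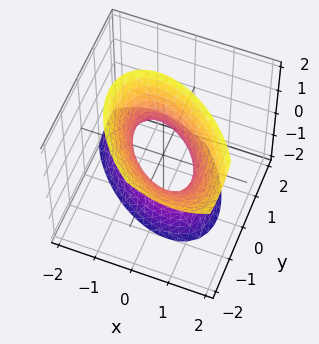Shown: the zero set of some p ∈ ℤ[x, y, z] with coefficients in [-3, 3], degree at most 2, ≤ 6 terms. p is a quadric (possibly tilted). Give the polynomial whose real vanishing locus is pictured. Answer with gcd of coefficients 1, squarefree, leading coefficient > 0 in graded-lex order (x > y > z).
1. The degree is 2 — a generic line meets the surface in up to 2 points.
2. From the visible intercepts: it misses every integer gridline on the z-axis.
3. These observations pin down the coefficients.

3*x^2 + 3*x*y + 3*y^2 + 2*y*z - z^2 - 2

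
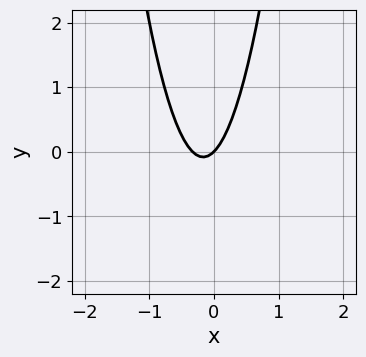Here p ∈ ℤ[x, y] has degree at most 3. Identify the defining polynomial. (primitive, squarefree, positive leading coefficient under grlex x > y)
3*x^2 + x - y

1. Degree: the shape is more complex than any degree-1 curve, so deg p = 2.
2. From the visible intercepts: it meets the y-axis at y = 0 (among the integer gridlines); it meets the x-axis at x = 0 (among the integer gridlines).
3. Together with the visible shape, these determine p as stated.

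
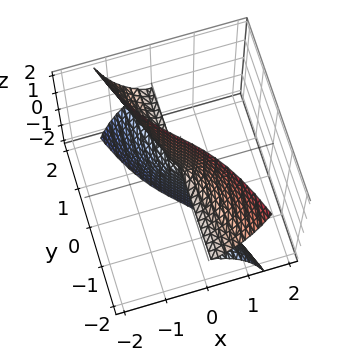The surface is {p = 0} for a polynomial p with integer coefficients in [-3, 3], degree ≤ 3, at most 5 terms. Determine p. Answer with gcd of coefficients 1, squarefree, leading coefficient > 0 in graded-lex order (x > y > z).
(a) deg p = 3. A generic line meets the surface in up to 3 points.
(b) Observable constraints: it meets the x-axis at x = 0 (among the integer gridlines); every point of the z-axis in the box is on the surface; every point of the y-axis in the box is on the surface.
(c) Fitting integer coefficients to these (and the overall shape) gives p.

3*x^3 + 2*x*z^2 + 2*y*z^2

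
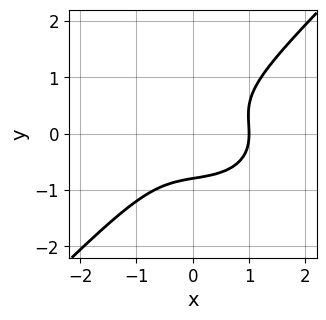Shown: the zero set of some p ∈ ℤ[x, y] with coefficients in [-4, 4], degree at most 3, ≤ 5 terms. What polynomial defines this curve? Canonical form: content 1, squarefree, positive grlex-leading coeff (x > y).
x^3 + x*y^2 - 2*y^3 - 1

1. The degree is 3 — the shape is more complex than any degree-2 curve.
2. Reading off the gridlines: it meets the x-axis at x = 1 (among the integer gridlines).
3. Putting this together gives p.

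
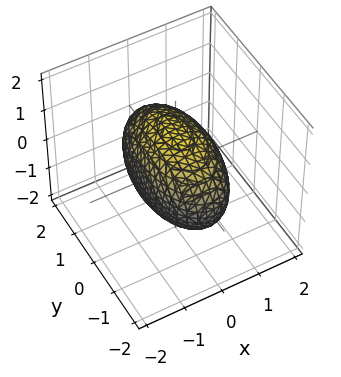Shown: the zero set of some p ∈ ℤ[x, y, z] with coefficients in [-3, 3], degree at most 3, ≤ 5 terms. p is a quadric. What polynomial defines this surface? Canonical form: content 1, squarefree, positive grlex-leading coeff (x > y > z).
3*x^2 + y^2 + 2*z^2 - 3

deg p = 2. A closed, bounded, convex surface; a quadric.
Symmetries: it's symmetric under x → −x, forcing even powers of x; the y ↦ −y reflection is a symmetry, so y appears only in even powers; it's symmetric under z → −z, forcing even powers of z.
From the axis intercepts and sections: among the integer gridlines, it crosses the x-axis at x ∈ {-1, 1}.
Solving for integer coefficients yields p as stated.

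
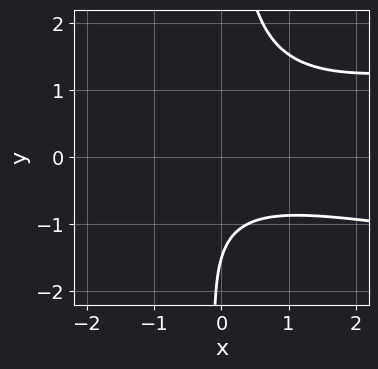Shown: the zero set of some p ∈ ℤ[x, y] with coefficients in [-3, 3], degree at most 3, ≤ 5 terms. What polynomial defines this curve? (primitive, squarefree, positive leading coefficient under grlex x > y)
Degree: no degree-2 curve has this shape, so deg p = 3.
Observable constraints: no x-intercept at any integer in the box.
These observations pin down the coefficients.

3*x*y^2 - x^2 - 2*y - 3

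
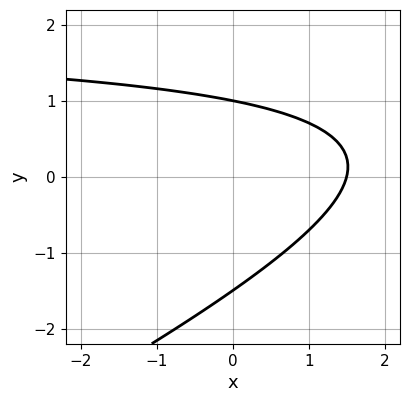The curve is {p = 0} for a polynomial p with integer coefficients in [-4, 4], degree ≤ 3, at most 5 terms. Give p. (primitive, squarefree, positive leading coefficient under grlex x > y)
x*y - 2*y^2 - 2*x - y + 3

deg p = 2.
From the visible intercepts: it crosses the y-axis at the gridline y = 1.
Matching integer coefficients to the picture gives p.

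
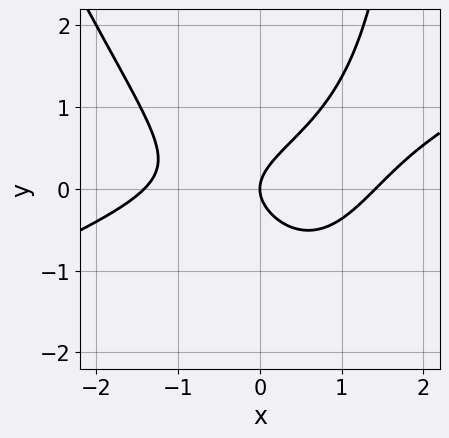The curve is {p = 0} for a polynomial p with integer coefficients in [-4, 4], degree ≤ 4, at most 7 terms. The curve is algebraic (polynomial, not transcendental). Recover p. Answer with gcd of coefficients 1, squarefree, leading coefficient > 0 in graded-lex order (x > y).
x^3 - 2*x^2*y - x*y^2 + 3*y^2 - 2*x

Degree: no degree-2 curve has this shape, so deg p = 3.
Against the integer gridlines: it crosses the x-axis at the gridline x = 0; it crosses the y-axis at the gridline y = 0.
Solving for integer coefficients yields p as stated.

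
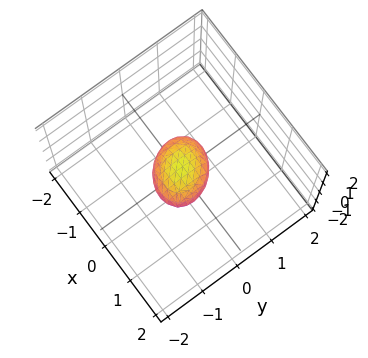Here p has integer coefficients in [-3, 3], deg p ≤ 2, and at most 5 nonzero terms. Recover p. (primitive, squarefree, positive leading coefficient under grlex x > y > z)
1. Degree: the shape is more complex than any degree-1 surface, so deg p = 2.
2. Matching integer coefficients to the picture gives p.

2*x^2 + x*y + 2*y^2 + 3*z^2 - 1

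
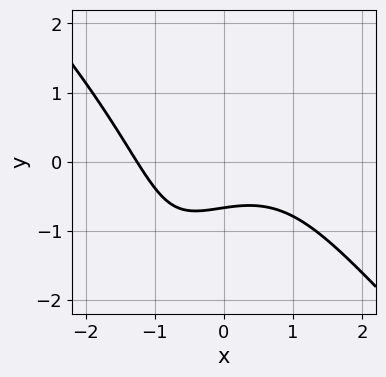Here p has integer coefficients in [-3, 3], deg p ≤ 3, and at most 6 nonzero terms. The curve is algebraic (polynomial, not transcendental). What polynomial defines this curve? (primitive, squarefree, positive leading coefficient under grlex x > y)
x^3 - x*y^2 + 3*y + 2

1. Degree: no degree-2 curve has this shape, so deg p = 3.
2. Solving for integer coefficients yields p as stated.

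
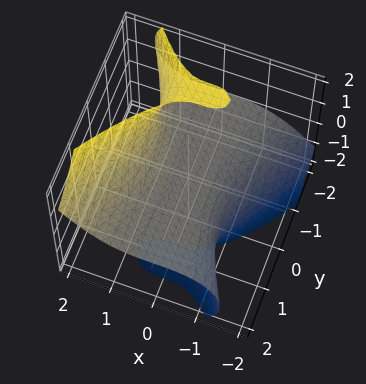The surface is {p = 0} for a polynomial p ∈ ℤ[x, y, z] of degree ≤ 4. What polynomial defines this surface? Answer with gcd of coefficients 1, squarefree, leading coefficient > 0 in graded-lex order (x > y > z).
(a) The degree is 3 — the shape is more complex than any degree-2 surface.
(b) Checking where it meets the axes: one z-axis crossing is at z = 0; it meets the x-axis at x = 0 (among the integer gridlines); every point of the y-axis in the box is on the surface.
(c) Matching integer coefficients to the picture gives p.

x^3 - y^2*z - y*z^2 - z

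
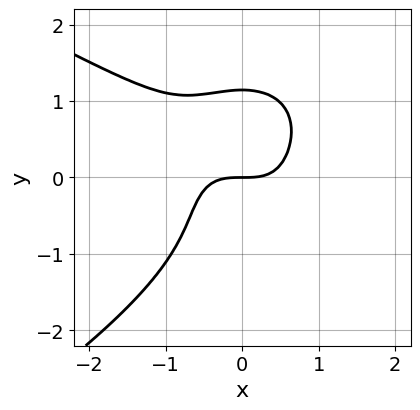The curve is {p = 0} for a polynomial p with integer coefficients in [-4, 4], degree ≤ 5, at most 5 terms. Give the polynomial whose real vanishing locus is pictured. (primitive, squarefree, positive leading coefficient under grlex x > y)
First, deg p = 4.
Next, from the visible intercepts: it crosses the y-axis at the gridline y = 0; it meets the x-axis at x = 0 (among the integer gridlines).
Finally, putting this together gives p.

2*y^4 + 3*x^3 + 3*x^2*y - 3*y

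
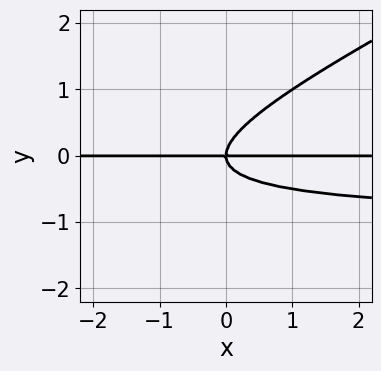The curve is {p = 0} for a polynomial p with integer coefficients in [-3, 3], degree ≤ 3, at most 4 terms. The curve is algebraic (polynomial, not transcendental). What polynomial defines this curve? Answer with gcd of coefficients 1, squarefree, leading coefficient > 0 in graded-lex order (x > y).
(a) The degree is 3 — a generic line meets the curve in up to 3 points.
(b) From the axis intercepts and sections: it meets the y-axis at y = 0 (among the integer gridlines); the visible x-axis segment lies entirely on the curve.
(c) Putting this together gives p.

x*y^2 - 2*y^3 + x*y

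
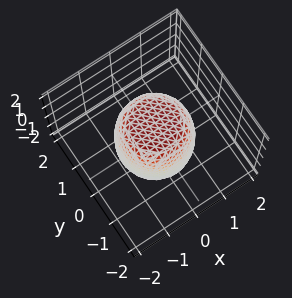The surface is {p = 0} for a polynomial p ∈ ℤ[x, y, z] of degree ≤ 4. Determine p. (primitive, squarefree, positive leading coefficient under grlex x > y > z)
2*x^4 + 4*x^2*y^2 + 2*y^4 - x^2 - y^2 + z^2 - 2

(a) The degree is 4 — a generic line meets the surface in up to 4 points.
(b) Symmetries: the z-axis is an axis of rotation, so x and y enter only as x² + y².
(c) Checking where it meets the axes: a circular section at z = -1 has radius exactly 1.
(d) Putting this together gives p.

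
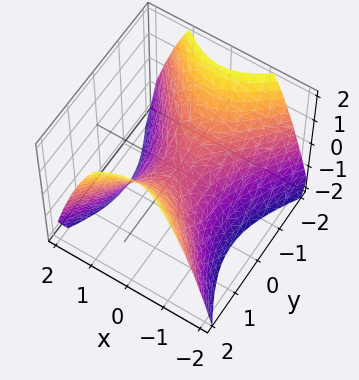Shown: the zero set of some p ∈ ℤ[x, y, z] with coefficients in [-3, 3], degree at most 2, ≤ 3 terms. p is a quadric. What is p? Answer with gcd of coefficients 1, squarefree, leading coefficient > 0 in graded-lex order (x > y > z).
First, the degree is 2 — a hyperbolic paraboloid; a quadric.
Next, symmetries: mirror symmetry y ↦ −y ⇒ only even powers of y; mirror symmetry x ↦ −x ⇒ only even powers of x.
Next, from the visible intercepts: one y-axis crossing is at y = 0; it meets the x-axis at x = 0 (among the integer gridlines); one z-axis crossing is at z = 0.
Finally, assembling these constraints gives the stated polynomial.

3*x^2 - 2*y^2 + 3*z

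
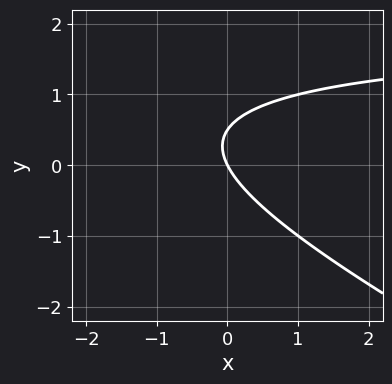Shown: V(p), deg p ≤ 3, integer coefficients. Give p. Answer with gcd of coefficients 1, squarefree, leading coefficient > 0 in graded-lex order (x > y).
x*y + 2*y^2 - 2*x - y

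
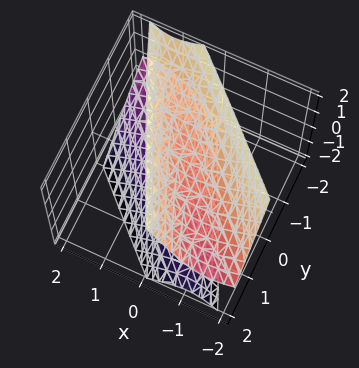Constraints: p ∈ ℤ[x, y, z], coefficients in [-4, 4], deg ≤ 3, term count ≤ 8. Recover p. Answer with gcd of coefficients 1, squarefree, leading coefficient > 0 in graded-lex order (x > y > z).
First, the picture has 2 separate pieces. Treating them together as one polynomial.
Next, the degree is 2 — a generic line meets the surface in up to 2 points.
Then, observable constraints: the surface avoids every integer x-axis point in the box; the z-axis gridline crossings are at z ∈ {-1, 1}; the surface avoids every integer y-axis point in the box.
Finally, assembling these constraints gives the stated polynomial.

2*x^2 + 3*x*y + x*z + y^2 - z^2 + 1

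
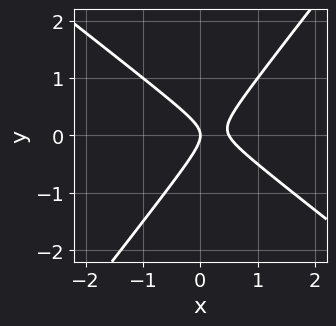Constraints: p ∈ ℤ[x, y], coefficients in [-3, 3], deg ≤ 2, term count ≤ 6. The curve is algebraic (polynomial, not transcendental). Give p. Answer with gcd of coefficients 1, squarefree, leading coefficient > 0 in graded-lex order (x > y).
(a) Degree: a generic line meets the curve in up to 2 points, so deg p = 2.
(b) From the axis intercepts and sections: one y-axis crossing is at y = 0; it meets the x-axis at x = 0 (among the integer gridlines).
(c) Fitting integer coefficients to these (and the overall shape) gives p.

2*x^2 + x*y - 2*y^2 - x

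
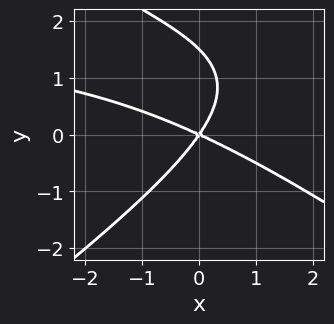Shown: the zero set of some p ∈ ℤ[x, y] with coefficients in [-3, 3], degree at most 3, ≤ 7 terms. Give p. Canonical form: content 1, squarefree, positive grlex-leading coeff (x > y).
x^2*y - 2*y^3 - 2*x^2 - 3*x*y + 3*y^2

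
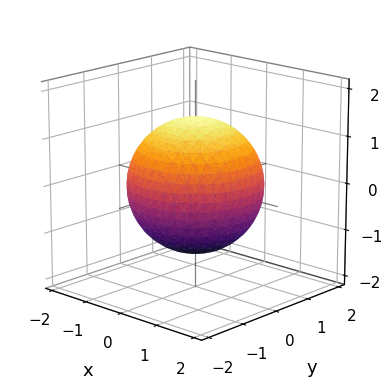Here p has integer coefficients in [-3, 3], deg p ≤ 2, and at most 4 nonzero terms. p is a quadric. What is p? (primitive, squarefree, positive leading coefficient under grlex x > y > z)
x^2 + y^2 + z^2 - 2

(a) Degree: bounded and convex; a quadric, so deg p = 2.
(b) By symmetry, the surface is invariant under rotation about z: p = q(x² + y², z); it's symmetric under z → −z, forcing even powers of z.
(c) Observable constraints: a circular section at z = 1 has radius exactly 1.
(d) Solving for integer coefficients yields p as stated.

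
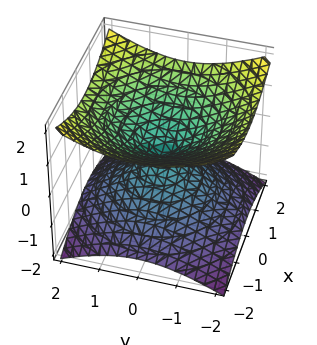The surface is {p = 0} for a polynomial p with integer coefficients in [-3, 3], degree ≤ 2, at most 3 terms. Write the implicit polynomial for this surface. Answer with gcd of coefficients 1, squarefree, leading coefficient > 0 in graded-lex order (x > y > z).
1. The degree is 2 — a double cone through the origin; a quadric.
2. Symmetry: every cross-section ⟂ z is a circle, so x, y appear only via x² + y²; mirror symmetry z ↦ −z ⇒ only even powers of z.
3. Observable constraints: it crosses the x-axis at the gridline x = 0; a circular section at z = 1 has radius between 1 and 2; one y-axis crossing is at y = 0.
4. Assembling these constraints gives the stated polynomial.

x^2 + y^2 - 2*z^2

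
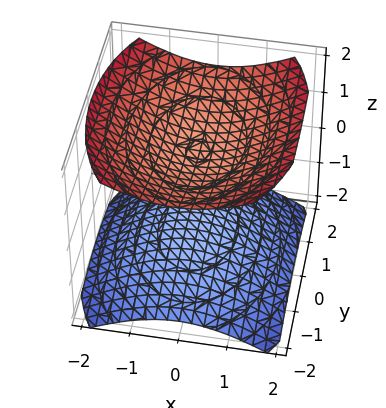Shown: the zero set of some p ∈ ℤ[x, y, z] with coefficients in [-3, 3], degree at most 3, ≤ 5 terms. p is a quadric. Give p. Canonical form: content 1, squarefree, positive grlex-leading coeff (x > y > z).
First, I count 2 distinct pieces. Treating them together as one polynomial.
Then, the degree is 2 — two separate bowl-shaped sheets opening away from each other; a quadric.
Next, symmetries: the y ↦ −y reflection is a symmetry, so y appears only in even powers; mirror symmetry x ↦ −x ⇒ only even powers of x; the z ↦ −z reflection is a symmetry, so z appears only in even powers.
Then, against the integer gridlines: no y-intercept at any integer in the box; the surface avoids every integer x-axis point in the box.
Finally, these observations pin down the coefficients. Check: (0, 0, 1) on the z-axis lies on the surface, and p(0, 0, 1) = 0. ✓

2*x^2 + y^2 - 3*z^2 + 3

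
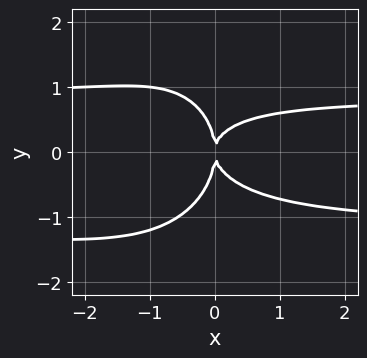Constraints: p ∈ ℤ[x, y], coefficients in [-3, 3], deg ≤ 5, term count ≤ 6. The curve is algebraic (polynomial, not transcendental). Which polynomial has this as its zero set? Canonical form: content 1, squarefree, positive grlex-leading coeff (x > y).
3*x^2*y^2 + 2*y^4 + x^2*y + 3*x*y^2 - 3*x^2

(a) deg p = 4. The shape is more complex than any degree-3 curve.
(b) From the visible intercepts: it crosses the y-axis at the gridline y = 0; it crosses the x-axis at the gridline x = 0.
(c) Fitting integer coefficients to these (and the overall shape) gives p.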